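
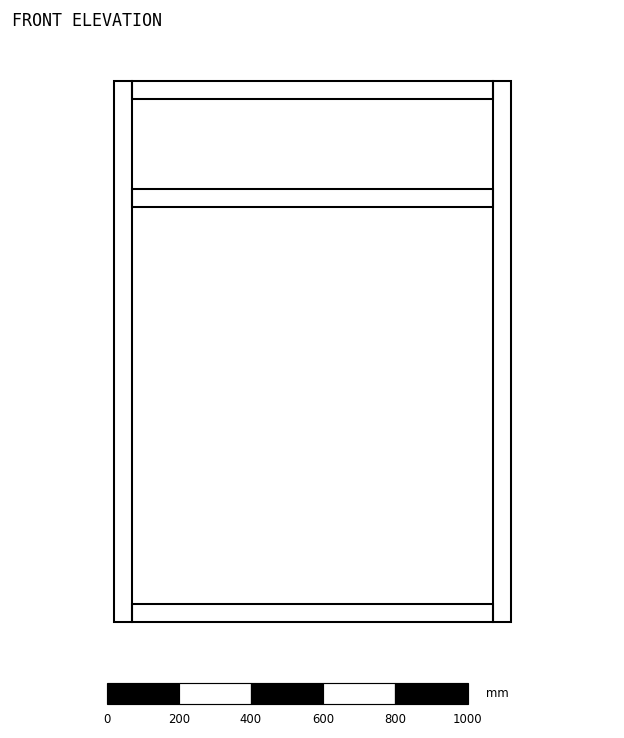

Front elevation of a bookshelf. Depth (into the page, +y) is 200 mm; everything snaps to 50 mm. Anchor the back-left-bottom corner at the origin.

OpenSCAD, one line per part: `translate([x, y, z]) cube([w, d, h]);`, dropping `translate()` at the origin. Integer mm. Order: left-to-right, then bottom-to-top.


cube([50, 200, 1500]);
translate([50, 0, 0]) cube([1000, 200, 50]);
translate([50, 0, 1150]) cube([1000, 200, 50]);
translate([50, 0, 1450]) cube([1000, 200, 50]);
translate([1050, 0, 0]) cube([50, 200, 1500]);


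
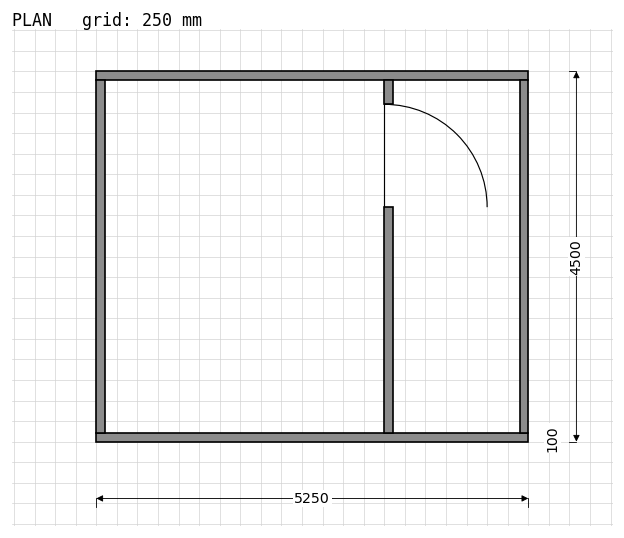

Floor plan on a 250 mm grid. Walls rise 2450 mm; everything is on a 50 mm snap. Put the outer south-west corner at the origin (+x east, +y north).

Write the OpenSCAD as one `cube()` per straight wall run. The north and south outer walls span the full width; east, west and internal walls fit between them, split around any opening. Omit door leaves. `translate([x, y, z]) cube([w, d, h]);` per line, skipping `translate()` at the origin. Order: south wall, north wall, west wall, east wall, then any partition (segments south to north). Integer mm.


cube([5250, 100, 2450]);
translate([0, 4400, 0]) cube([5250, 100, 2450]);
translate([0, 100, 0]) cube([100, 4300, 2450]);
translate([5150, 100, 0]) cube([100, 4300, 2450]);
translate([3500, 100, 0]) cube([100, 2750, 2450]);
translate([3500, 4100, 0]) cube([100, 300, 2450]);


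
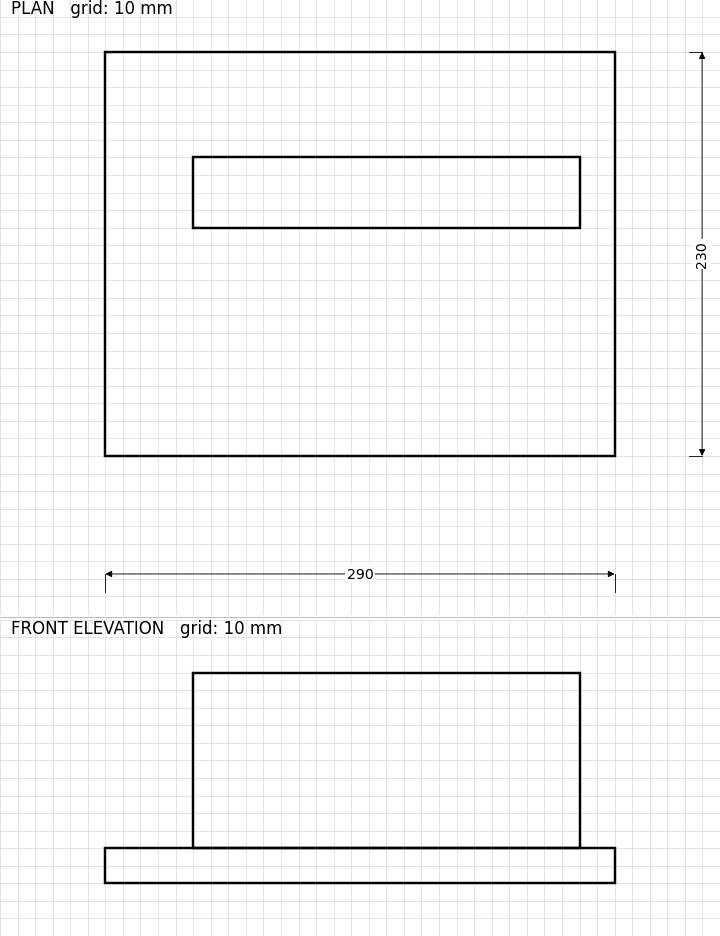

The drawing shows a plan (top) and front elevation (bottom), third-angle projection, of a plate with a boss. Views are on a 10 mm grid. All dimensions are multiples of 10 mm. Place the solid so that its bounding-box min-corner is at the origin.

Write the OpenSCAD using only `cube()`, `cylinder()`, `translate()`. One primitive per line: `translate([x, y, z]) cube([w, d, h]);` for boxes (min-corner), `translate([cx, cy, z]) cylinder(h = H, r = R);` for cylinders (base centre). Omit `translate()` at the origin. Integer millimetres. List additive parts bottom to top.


cube([290, 230, 20]);
translate([50, 130, 20]) cube([220, 40, 100]);


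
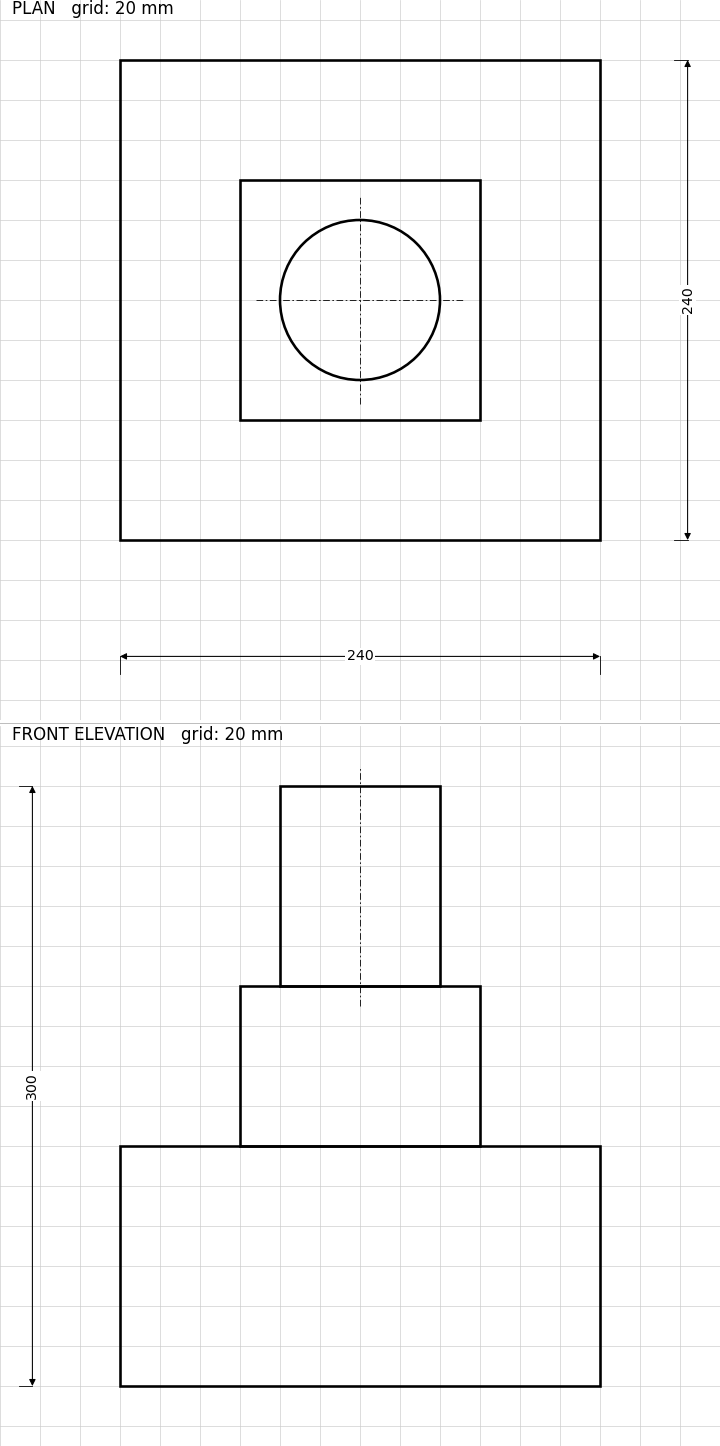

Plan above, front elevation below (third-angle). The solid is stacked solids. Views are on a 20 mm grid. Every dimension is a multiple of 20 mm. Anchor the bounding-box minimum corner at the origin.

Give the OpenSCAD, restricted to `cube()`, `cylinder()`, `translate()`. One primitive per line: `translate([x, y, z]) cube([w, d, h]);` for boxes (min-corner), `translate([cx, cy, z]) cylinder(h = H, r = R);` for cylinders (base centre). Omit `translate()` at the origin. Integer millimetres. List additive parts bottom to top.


cube([240, 240, 120]);
translate([60, 60, 120]) cube([120, 120, 80]);
translate([120, 120, 200]) cylinder(h = 100, r = 40);


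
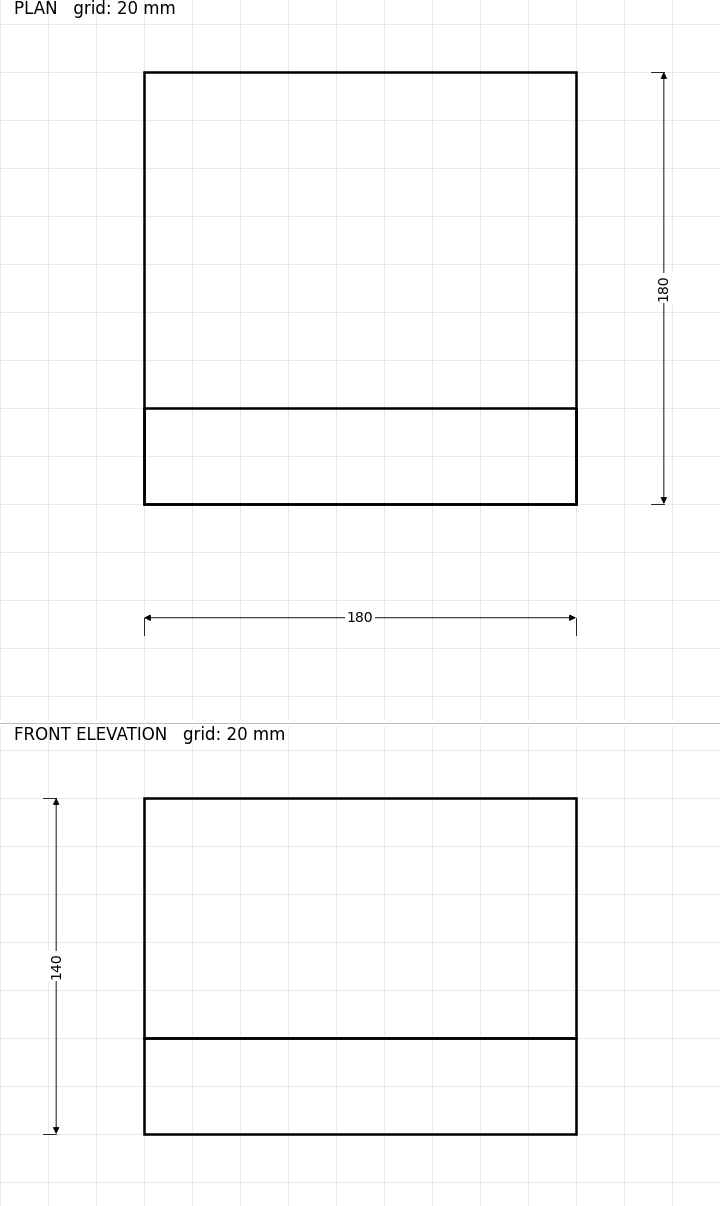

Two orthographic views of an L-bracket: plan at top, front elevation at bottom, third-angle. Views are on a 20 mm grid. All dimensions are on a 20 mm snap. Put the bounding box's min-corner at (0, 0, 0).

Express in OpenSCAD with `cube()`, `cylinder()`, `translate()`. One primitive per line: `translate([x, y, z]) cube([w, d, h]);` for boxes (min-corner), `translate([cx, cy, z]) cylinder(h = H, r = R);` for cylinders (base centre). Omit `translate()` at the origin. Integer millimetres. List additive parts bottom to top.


cube([180, 180, 40]);
translate([0, 0, 40]) cube([180, 40, 100]);


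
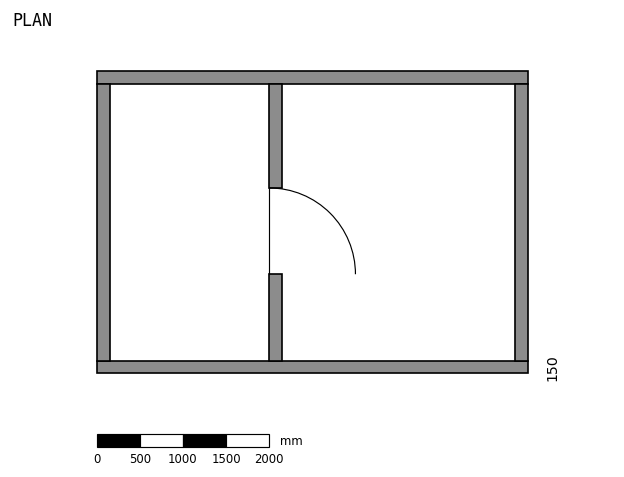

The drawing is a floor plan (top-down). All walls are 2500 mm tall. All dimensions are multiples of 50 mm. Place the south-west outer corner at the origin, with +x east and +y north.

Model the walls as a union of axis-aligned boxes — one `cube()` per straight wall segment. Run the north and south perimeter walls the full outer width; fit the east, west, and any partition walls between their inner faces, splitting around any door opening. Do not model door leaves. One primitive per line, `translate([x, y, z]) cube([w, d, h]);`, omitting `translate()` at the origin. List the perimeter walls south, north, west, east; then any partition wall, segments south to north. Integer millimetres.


cube([5000, 150, 2500]);
translate([0, 3350, 0]) cube([5000, 150, 2500]);
translate([0, 150, 0]) cube([150, 3200, 2500]);
translate([4850, 150, 0]) cube([150, 3200, 2500]);
translate([2000, 150, 0]) cube([150, 1000, 2500]);
translate([2000, 2150, 0]) cube([150, 1200, 2500]);


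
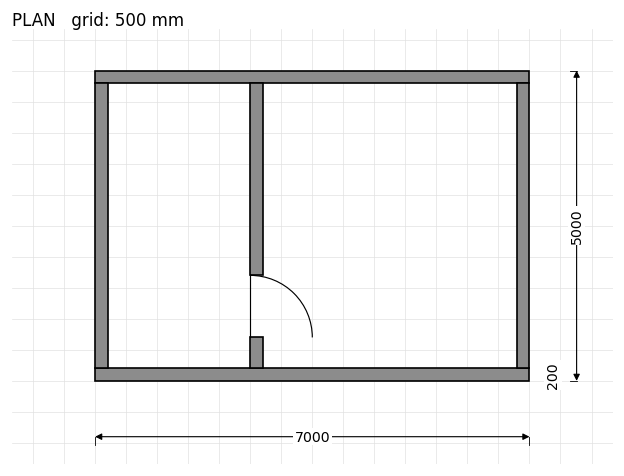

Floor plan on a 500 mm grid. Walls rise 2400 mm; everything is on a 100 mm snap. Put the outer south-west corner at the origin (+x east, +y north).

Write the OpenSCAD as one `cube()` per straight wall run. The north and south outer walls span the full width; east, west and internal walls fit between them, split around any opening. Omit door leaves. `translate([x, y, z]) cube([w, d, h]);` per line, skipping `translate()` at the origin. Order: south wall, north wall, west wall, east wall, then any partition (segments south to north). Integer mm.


cube([7000, 200, 2400]);
translate([0, 4800, 0]) cube([7000, 200, 2400]);
translate([0, 200, 0]) cube([200, 4600, 2400]);
translate([6800, 200, 0]) cube([200, 4600, 2400]);
translate([2500, 200, 0]) cube([200, 500, 2400]);
translate([2500, 1700, 0]) cube([200, 3100, 2400]);


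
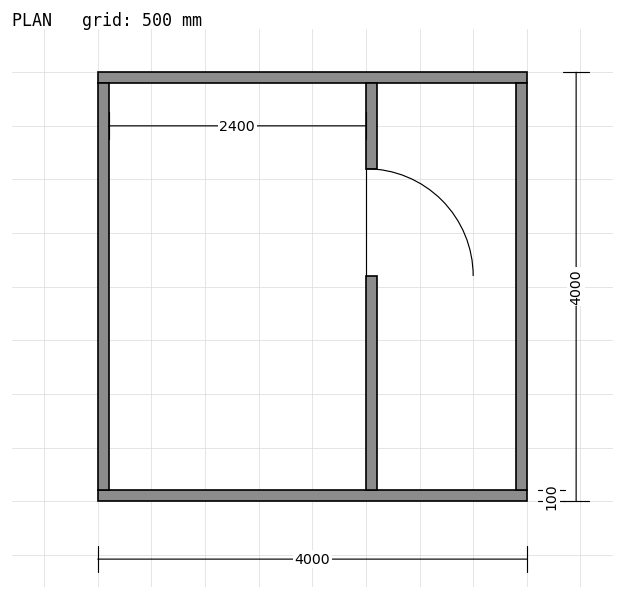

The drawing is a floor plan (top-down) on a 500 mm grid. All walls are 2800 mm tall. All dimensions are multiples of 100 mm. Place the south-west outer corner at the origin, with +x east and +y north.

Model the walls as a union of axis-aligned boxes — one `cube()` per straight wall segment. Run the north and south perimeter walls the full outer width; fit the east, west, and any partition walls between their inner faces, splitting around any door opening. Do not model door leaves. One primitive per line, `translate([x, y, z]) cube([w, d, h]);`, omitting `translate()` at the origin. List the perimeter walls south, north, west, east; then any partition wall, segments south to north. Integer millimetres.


cube([4000, 100, 2800]);
translate([0, 3900, 0]) cube([4000, 100, 2800]);
translate([0, 100, 0]) cube([100, 3800, 2800]);
translate([3900, 100, 0]) cube([100, 3800, 2800]);
translate([2500, 100, 0]) cube([100, 2000, 2800]);
translate([2500, 3100, 0]) cube([100, 800, 2800]);


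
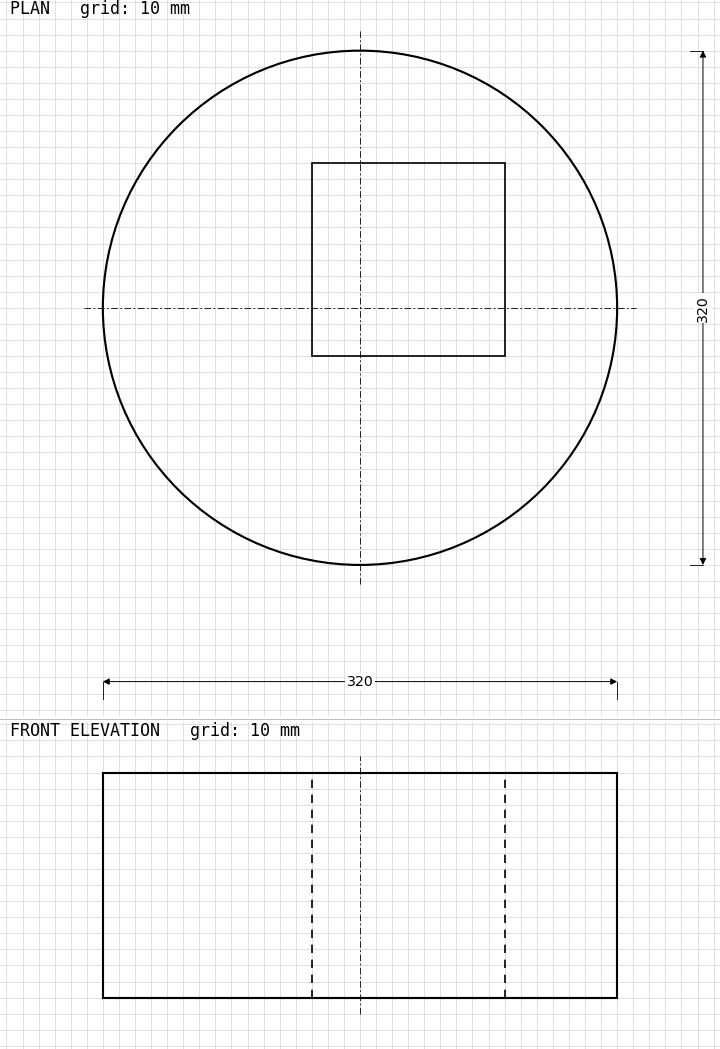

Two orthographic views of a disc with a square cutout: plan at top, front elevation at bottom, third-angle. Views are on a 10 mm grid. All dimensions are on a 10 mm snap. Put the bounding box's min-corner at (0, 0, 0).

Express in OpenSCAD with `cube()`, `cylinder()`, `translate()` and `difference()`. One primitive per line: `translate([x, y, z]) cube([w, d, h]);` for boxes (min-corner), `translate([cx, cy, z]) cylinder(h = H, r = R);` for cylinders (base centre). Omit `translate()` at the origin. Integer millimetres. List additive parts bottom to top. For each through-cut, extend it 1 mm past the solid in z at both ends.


difference() {
  translate([160, 160, 0]) cylinder(h = 140, r = 160);
  translate([130, 130, -1]) cube([120, 120, 142]);
}


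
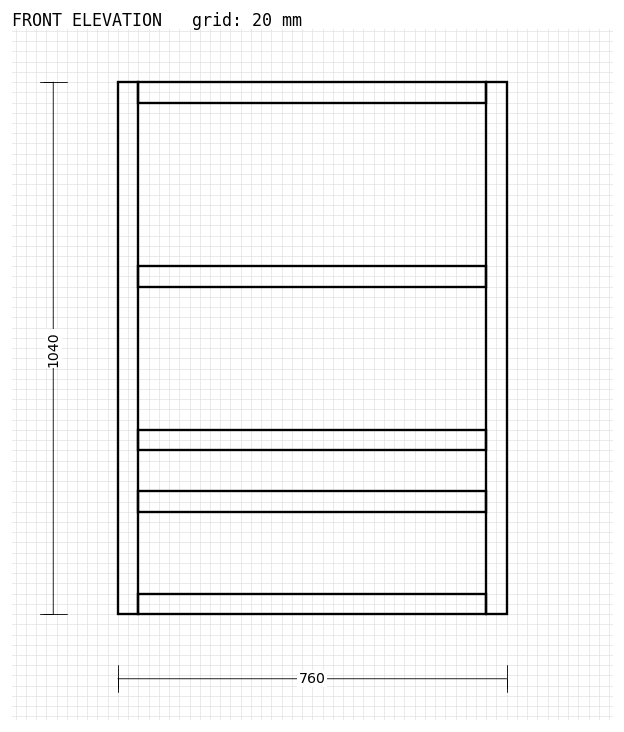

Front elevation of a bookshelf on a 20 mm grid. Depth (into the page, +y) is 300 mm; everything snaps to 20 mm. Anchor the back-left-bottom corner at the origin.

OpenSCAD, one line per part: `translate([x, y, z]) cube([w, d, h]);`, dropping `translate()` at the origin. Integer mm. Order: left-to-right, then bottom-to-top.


cube([40, 300, 1040]);
translate([40, 0, 0]) cube([680, 300, 40]);
translate([40, 0, 200]) cube([680, 300, 40]);
translate([40, 0, 320]) cube([680, 300, 40]);
translate([40, 0, 640]) cube([680, 300, 40]);
translate([40, 0, 1000]) cube([680, 300, 40]);
translate([720, 0, 0]) cube([40, 300, 1040]);


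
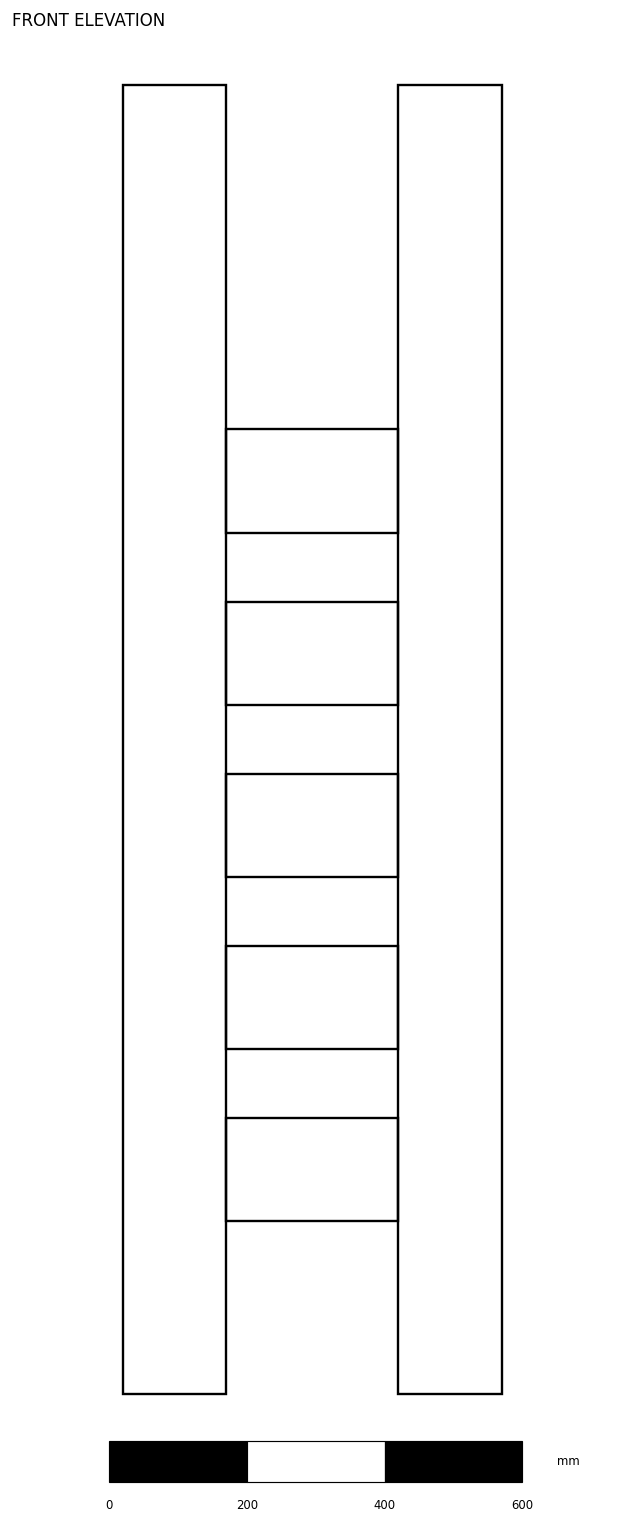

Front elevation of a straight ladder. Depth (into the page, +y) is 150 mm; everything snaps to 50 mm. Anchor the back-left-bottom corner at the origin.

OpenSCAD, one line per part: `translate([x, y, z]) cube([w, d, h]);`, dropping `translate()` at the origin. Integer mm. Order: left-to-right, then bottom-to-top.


cube([150, 150, 1900]);
translate([150, 0, 250]) cube([250, 150, 150]);
translate([150, 0, 500]) cube([250, 150, 150]);
translate([150, 0, 750]) cube([250, 150, 150]);
translate([150, 0, 1000]) cube([250, 150, 150]);
translate([150, 0, 1250]) cube([250, 150, 150]);
translate([400, 0, 0]) cube([150, 150, 1900]);


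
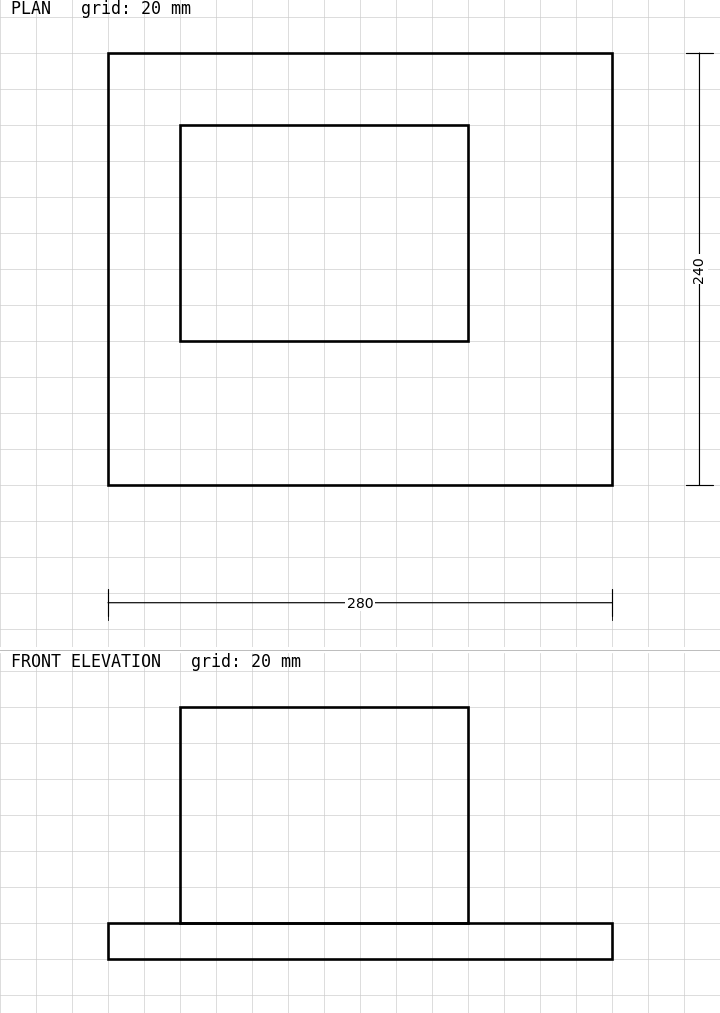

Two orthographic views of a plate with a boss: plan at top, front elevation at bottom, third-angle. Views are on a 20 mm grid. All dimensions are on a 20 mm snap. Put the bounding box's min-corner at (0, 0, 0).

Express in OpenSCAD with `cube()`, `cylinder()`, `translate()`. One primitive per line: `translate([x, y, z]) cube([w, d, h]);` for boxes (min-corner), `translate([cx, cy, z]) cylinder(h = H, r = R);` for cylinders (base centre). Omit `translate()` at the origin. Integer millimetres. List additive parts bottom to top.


cube([280, 240, 20]);
translate([40, 80, 20]) cube([160, 120, 120]);


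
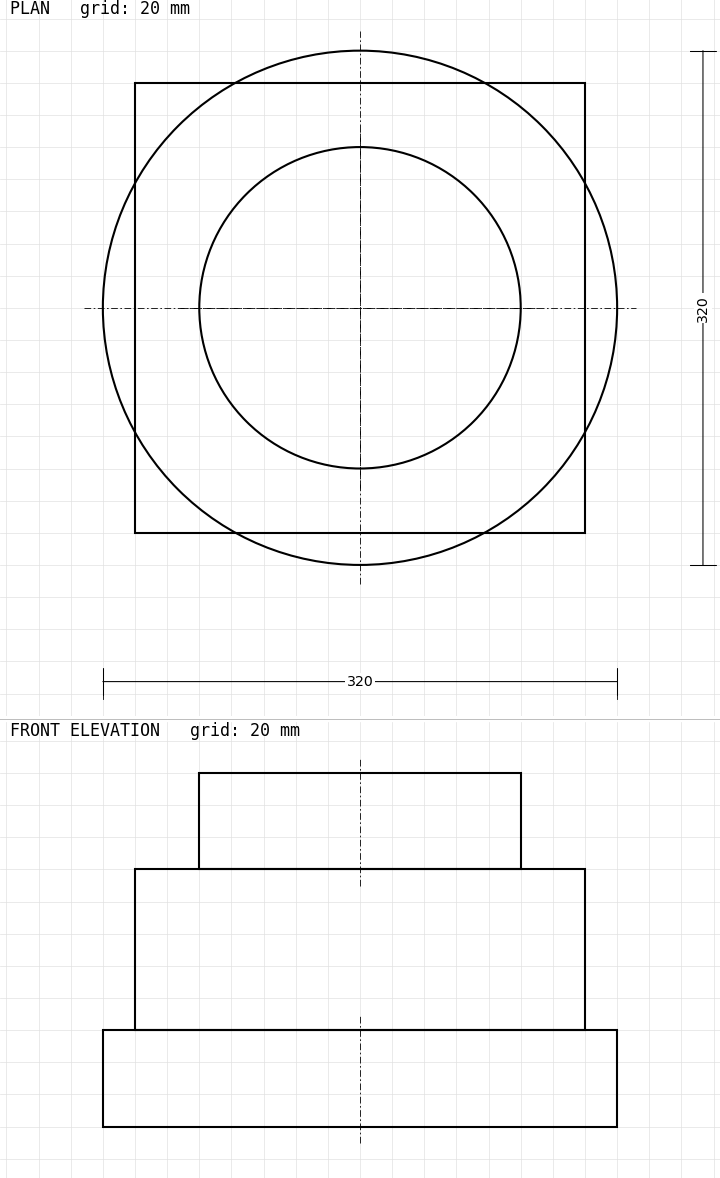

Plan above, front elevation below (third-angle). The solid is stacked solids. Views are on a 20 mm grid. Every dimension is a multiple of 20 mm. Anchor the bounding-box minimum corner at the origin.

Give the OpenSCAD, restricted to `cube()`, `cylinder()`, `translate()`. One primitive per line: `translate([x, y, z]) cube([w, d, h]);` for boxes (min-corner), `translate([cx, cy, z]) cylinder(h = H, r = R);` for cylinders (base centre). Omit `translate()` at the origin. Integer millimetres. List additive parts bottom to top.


translate([160, 160, 0]) cylinder(h = 60, r = 160);
translate([20, 20, 60]) cube([280, 280, 100]);
translate([160, 160, 160]) cylinder(h = 60, r = 100);


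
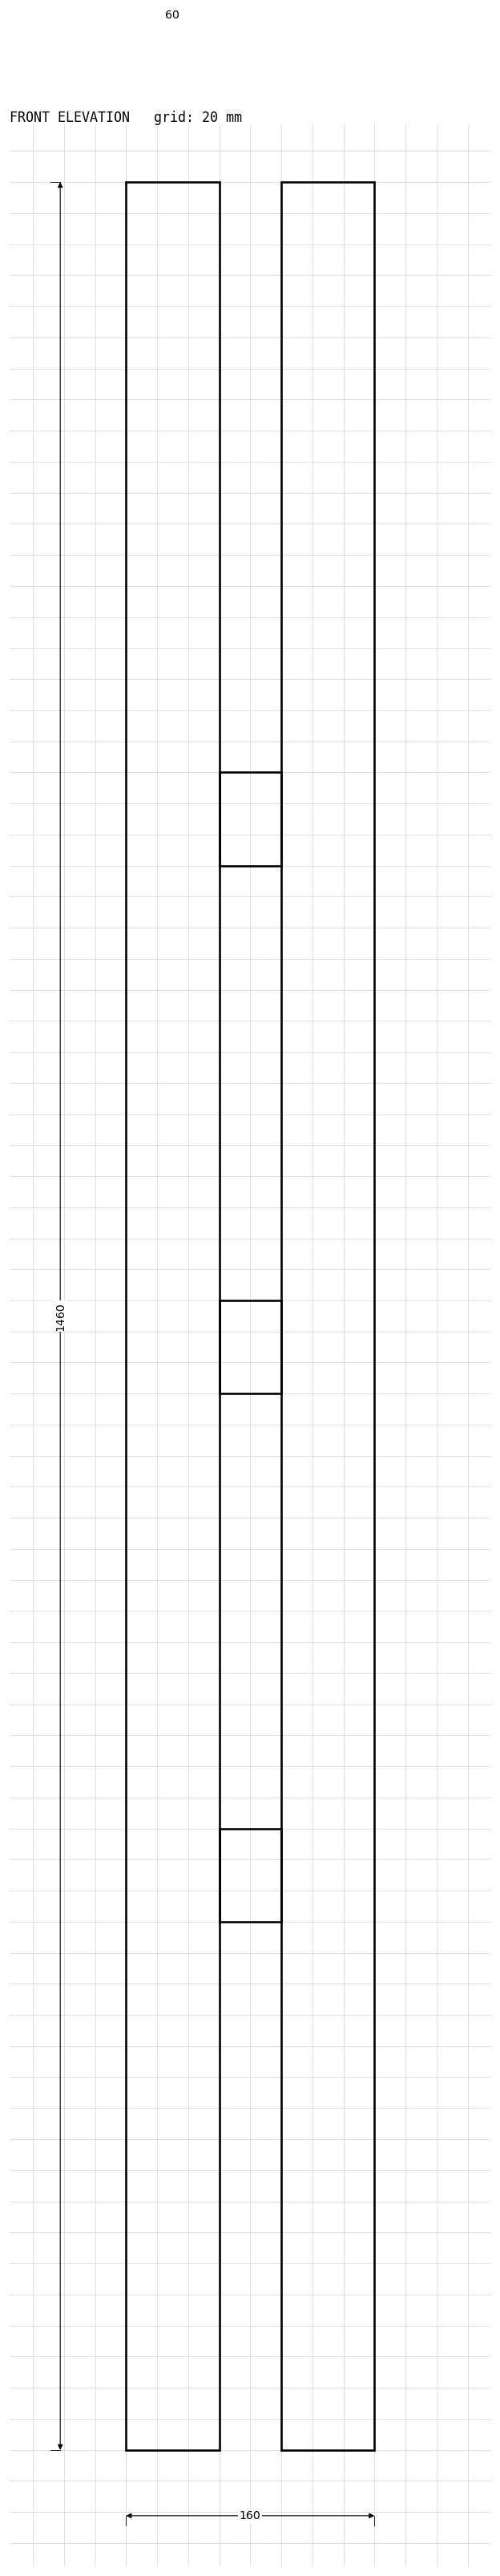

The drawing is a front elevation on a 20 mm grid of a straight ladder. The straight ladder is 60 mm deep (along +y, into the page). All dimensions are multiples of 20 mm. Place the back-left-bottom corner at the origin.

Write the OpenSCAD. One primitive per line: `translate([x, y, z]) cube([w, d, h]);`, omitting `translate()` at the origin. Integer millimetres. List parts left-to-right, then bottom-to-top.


cube([60, 60, 1460]);
translate([60, 0, 340]) cube([40, 60, 60]);
translate([60, 0, 680]) cube([40, 60, 60]);
translate([60, 0, 1020]) cube([40, 60, 60]);
translate([100, 0, 0]) cube([60, 60, 1460]);


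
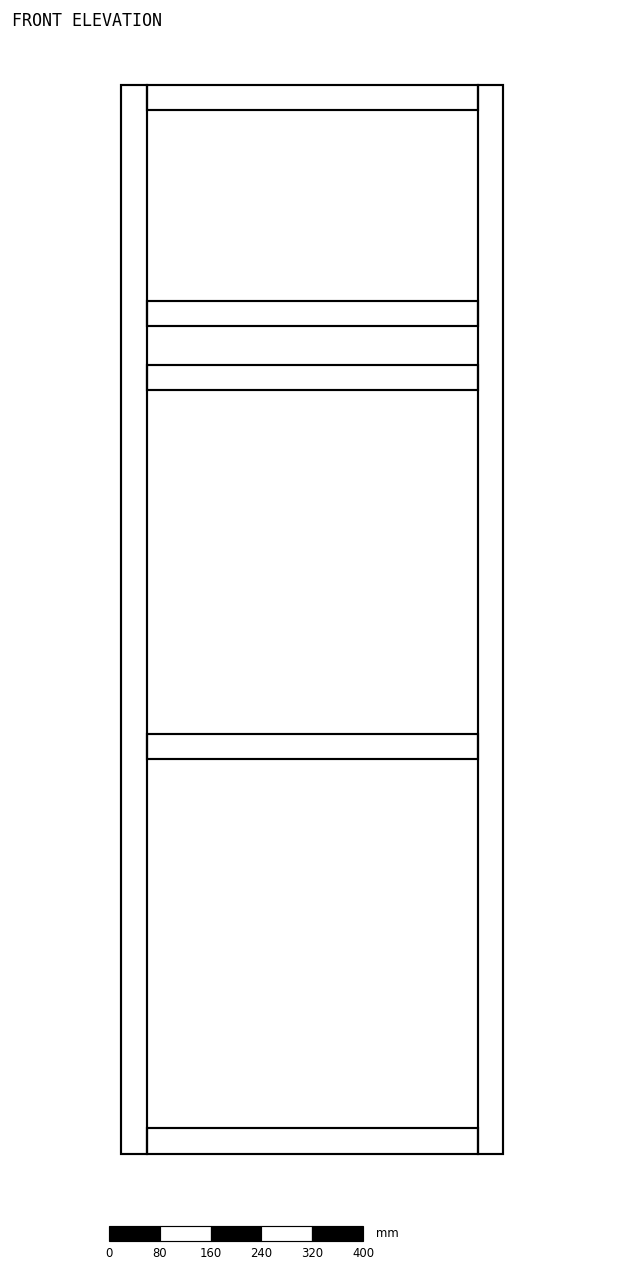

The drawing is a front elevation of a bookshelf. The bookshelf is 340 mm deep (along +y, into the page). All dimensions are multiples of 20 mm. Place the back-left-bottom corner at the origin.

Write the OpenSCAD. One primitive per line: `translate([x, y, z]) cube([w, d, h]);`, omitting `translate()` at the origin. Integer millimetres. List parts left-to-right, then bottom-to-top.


cube([40, 340, 1680]);
translate([40, 0, 0]) cube([520, 340, 40]);
translate([40, 0, 620]) cube([520, 340, 40]);
translate([40, 0, 1200]) cube([520, 340, 40]);
translate([40, 0, 1300]) cube([520, 340, 40]);
translate([40, 0, 1640]) cube([520, 340, 40]);
translate([560, 0, 0]) cube([40, 340, 1680]);


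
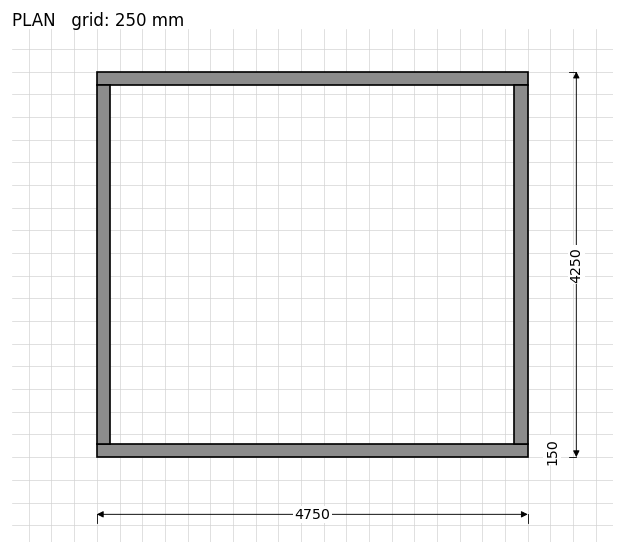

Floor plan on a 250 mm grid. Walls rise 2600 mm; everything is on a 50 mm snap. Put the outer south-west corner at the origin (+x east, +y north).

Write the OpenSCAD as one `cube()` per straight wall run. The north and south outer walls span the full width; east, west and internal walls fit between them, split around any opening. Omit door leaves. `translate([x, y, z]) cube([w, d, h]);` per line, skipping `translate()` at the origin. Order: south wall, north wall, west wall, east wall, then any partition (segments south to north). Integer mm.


cube([4750, 150, 2600]);
translate([0, 4100, 0]) cube([4750, 150, 2600]);
translate([0, 150, 0]) cube([150, 3950, 2600]);
translate([4600, 150, 0]) cube([150, 3950, 2600]);


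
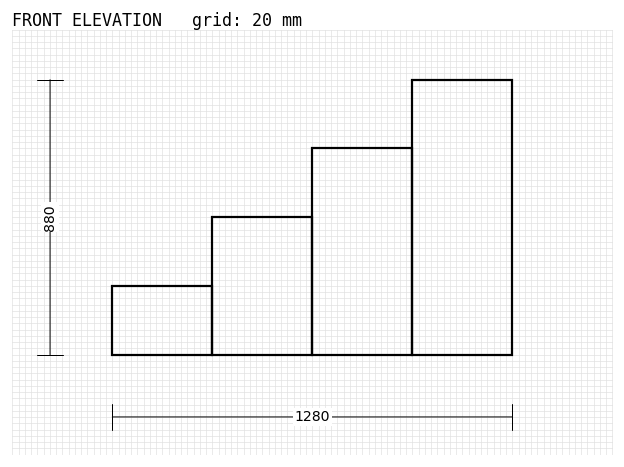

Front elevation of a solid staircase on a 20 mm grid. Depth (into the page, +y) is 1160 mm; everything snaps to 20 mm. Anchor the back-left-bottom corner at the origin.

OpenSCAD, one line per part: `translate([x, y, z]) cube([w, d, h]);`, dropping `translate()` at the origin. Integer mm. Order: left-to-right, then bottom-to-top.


cube([320, 1160, 220]);
translate([320, 0, 0]) cube([320, 1160, 440]);
translate([640, 0, 0]) cube([320, 1160, 660]);
translate([960, 0, 0]) cube([320, 1160, 880]);


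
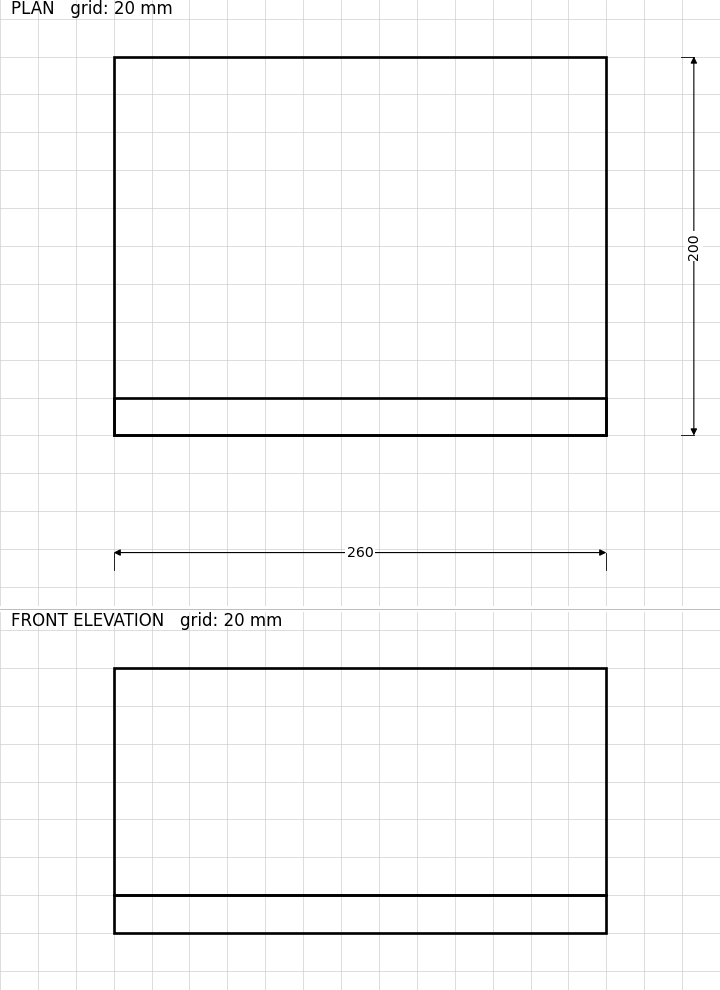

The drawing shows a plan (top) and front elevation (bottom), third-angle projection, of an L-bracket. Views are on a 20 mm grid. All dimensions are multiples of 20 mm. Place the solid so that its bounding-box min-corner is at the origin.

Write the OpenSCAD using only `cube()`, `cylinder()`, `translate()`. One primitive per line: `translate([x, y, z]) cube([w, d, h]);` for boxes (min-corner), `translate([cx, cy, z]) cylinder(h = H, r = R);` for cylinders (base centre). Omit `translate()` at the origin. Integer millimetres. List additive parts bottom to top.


cube([260, 200, 20]);
translate([0, 0, 20]) cube([260, 20, 120]);


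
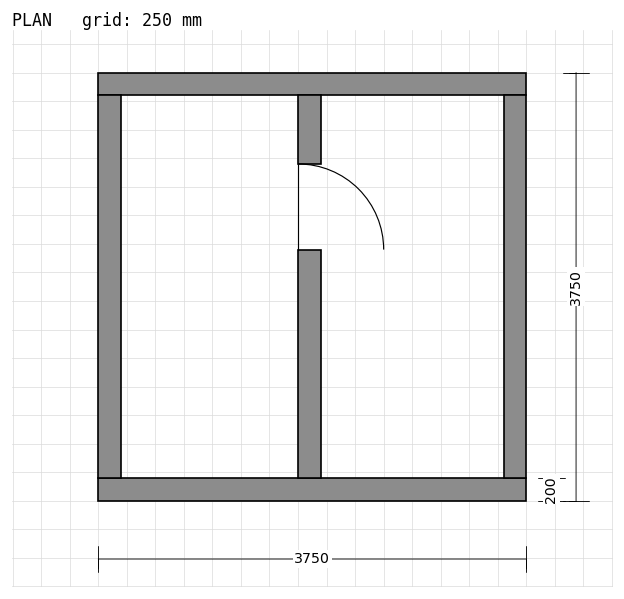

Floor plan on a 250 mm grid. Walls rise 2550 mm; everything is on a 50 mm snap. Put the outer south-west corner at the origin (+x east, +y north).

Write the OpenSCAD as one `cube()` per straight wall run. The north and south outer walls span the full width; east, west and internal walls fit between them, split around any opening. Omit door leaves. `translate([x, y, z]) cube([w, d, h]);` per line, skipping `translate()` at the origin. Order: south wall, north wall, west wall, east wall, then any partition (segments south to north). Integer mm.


cube([3750, 200, 2550]);
translate([0, 3550, 0]) cube([3750, 200, 2550]);
translate([0, 200, 0]) cube([200, 3350, 2550]);
translate([3550, 200, 0]) cube([200, 3350, 2550]);
translate([1750, 200, 0]) cube([200, 2000, 2550]);
translate([1750, 2950, 0]) cube([200, 600, 2550]);


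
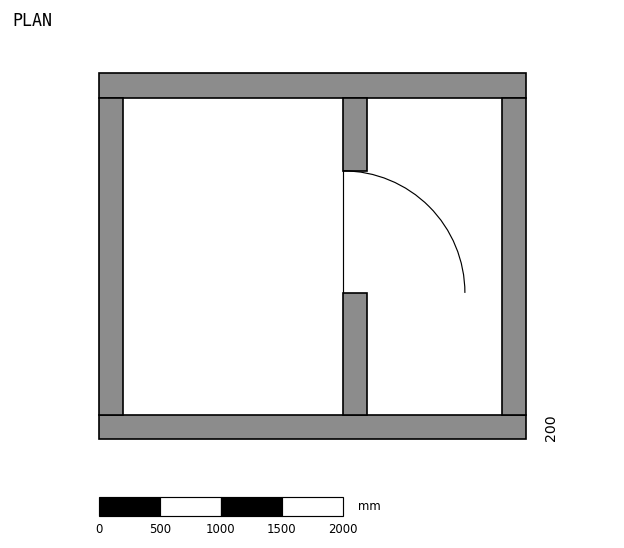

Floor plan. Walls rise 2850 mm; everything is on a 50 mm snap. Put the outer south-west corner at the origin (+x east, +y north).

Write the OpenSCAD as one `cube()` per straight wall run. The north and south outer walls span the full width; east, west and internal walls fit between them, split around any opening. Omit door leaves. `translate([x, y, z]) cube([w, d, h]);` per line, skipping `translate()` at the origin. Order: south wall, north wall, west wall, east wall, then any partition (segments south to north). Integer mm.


cube([3500, 200, 2850]);
translate([0, 2800, 0]) cube([3500, 200, 2850]);
translate([0, 200, 0]) cube([200, 2600, 2850]);
translate([3300, 200, 0]) cube([200, 2600, 2850]);
translate([2000, 200, 0]) cube([200, 1000, 2850]);
translate([2000, 2200, 0]) cube([200, 600, 2850]);


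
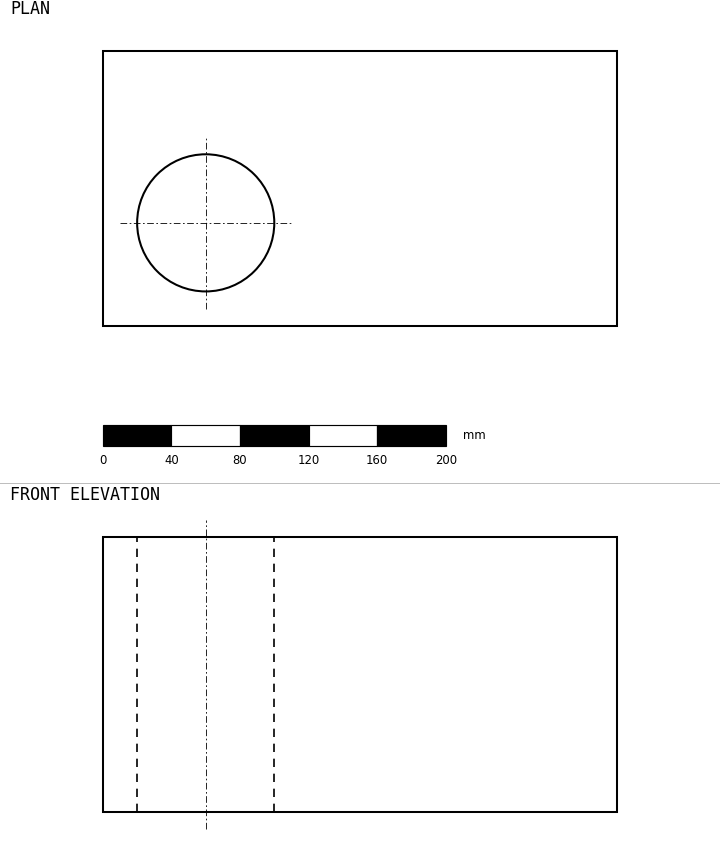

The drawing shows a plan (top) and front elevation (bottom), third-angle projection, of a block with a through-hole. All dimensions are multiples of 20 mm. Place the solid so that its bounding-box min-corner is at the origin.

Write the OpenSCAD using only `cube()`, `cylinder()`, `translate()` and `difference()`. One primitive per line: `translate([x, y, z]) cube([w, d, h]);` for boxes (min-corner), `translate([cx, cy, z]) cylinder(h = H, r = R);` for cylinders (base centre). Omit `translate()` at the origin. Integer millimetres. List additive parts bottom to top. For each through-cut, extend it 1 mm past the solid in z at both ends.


difference() {
  cube([300, 160, 160]);
  translate([60, 60, -1]) cylinder(h = 162, r = 40);
}


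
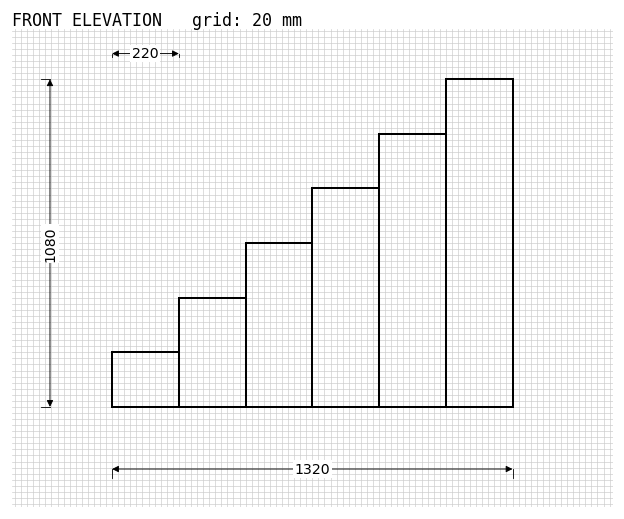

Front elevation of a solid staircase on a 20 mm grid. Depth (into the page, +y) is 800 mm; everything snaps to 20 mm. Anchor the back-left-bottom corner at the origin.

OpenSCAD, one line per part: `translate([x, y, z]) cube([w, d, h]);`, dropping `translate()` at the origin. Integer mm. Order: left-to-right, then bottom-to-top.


cube([220, 800, 180]);
translate([220, 0, 0]) cube([220, 800, 360]);
translate([440, 0, 0]) cube([220, 800, 540]);
translate([660, 0, 0]) cube([220, 800, 720]);
translate([880, 0, 0]) cube([220, 800, 900]);
translate([1100, 0, 0]) cube([220, 800, 1080]);


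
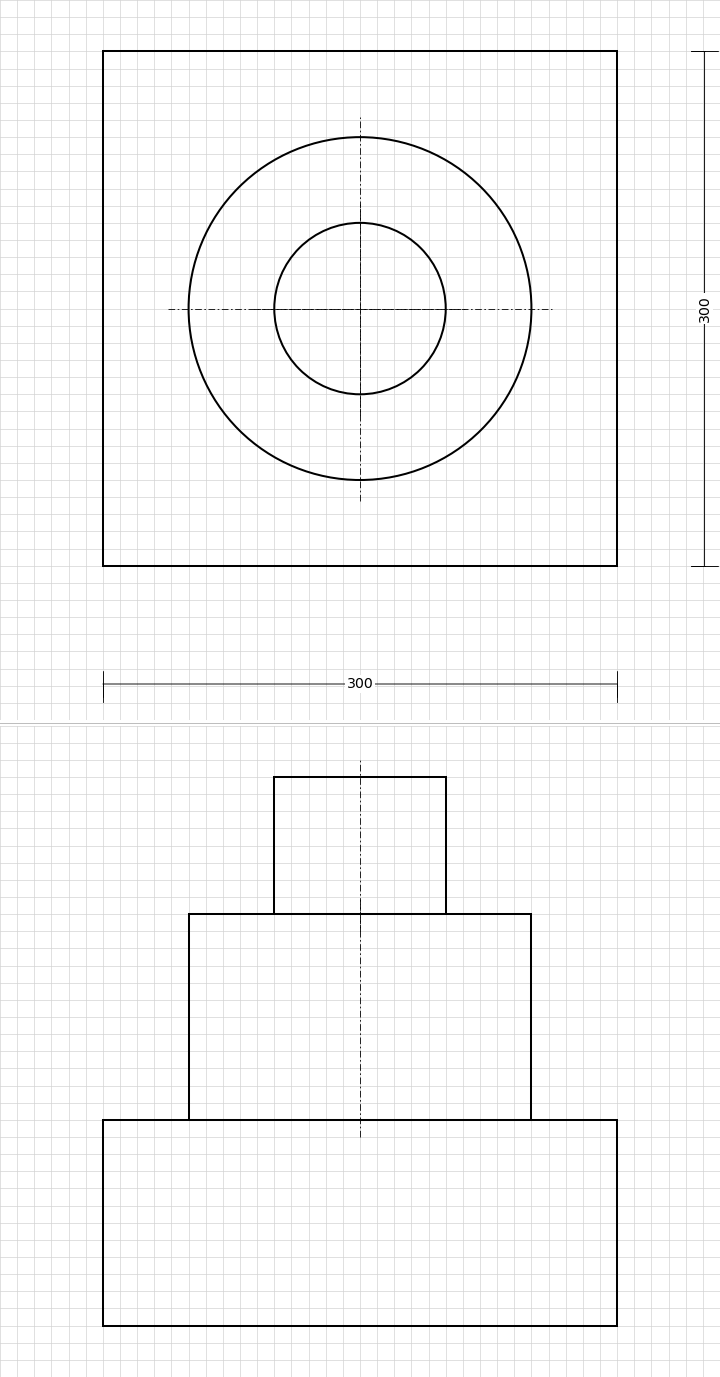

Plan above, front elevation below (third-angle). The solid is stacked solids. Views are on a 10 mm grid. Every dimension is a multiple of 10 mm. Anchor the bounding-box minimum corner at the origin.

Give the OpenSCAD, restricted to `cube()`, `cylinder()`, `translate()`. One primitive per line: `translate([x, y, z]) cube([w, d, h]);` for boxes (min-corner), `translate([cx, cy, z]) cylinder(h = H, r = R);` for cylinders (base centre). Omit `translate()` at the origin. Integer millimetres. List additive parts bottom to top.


cube([300, 300, 120]);
translate([150, 150, 120]) cylinder(h = 120, r = 100);
translate([150, 150, 240]) cylinder(h = 80, r = 50);


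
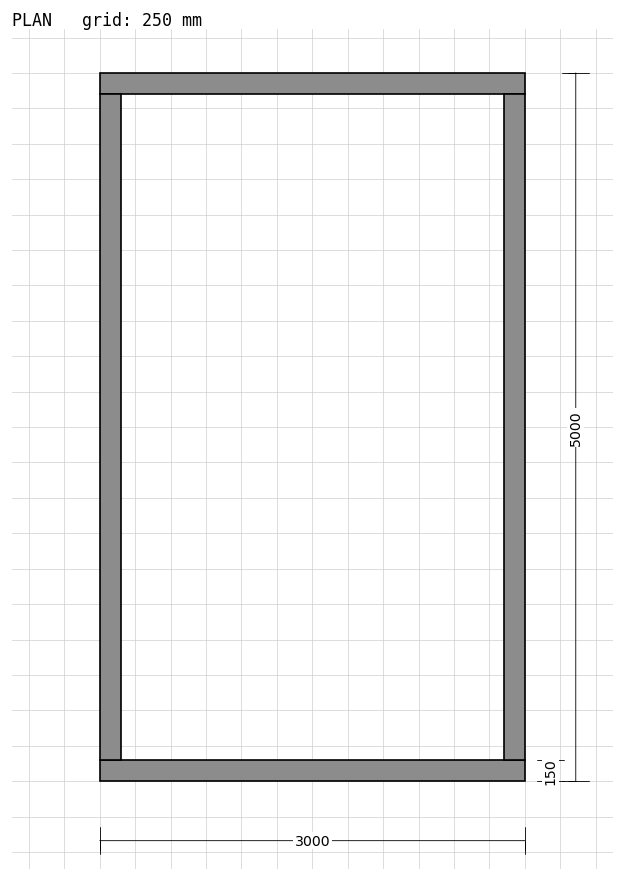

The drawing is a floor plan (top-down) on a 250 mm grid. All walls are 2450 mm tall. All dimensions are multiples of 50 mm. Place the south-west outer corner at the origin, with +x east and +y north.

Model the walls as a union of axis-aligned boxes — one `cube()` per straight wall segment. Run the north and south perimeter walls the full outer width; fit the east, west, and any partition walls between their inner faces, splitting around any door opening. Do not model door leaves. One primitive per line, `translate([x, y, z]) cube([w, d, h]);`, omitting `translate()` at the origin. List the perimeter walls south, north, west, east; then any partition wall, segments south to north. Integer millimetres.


cube([3000, 150, 2450]);
translate([0, 4850, 0]) cube([3000, 150, 2450]);
translate([0, 150, 0]) cube([150, 4700, 2450]);
translate([2850, 150, 0]) cube([150, 4700, 2450]);


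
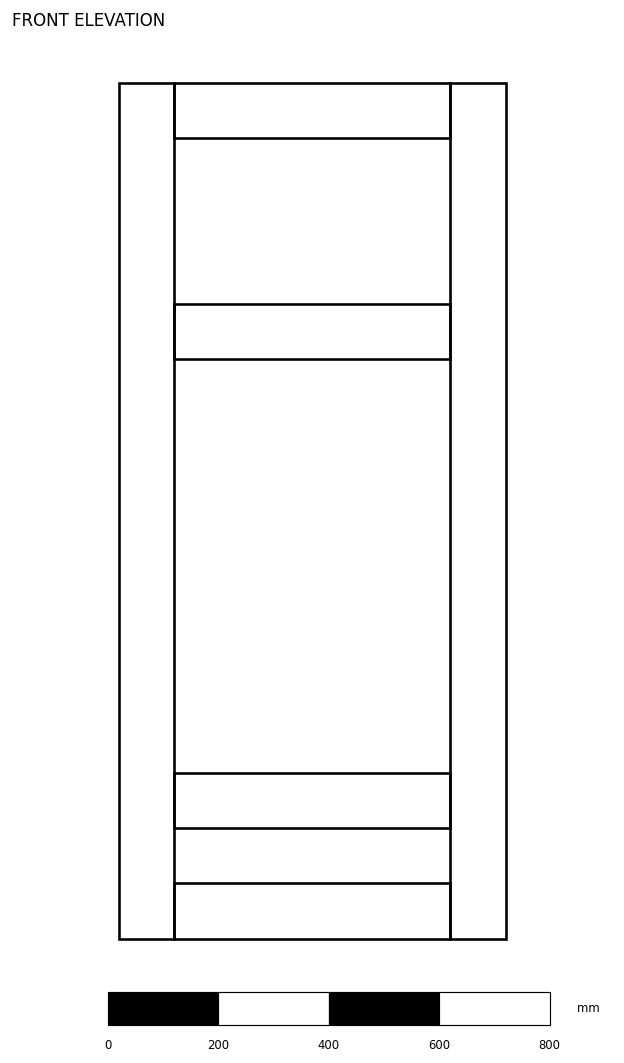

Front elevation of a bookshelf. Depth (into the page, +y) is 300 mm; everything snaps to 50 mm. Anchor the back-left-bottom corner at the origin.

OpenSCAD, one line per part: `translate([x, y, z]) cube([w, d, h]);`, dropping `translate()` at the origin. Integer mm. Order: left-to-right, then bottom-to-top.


cube([100, 300, 1550]);
translate([100, 0, 0]) cube([500, 300, 100]);
translate([100, 0, 200]) cube([500, 300, 100]);
translate([100, 0, 1050]) cube([500, 300, 100]);
translate([100, 0, 1450]) cube([500, 300, 100]);
translate([600, 0, 0]) cube([100, 300, 1550]);


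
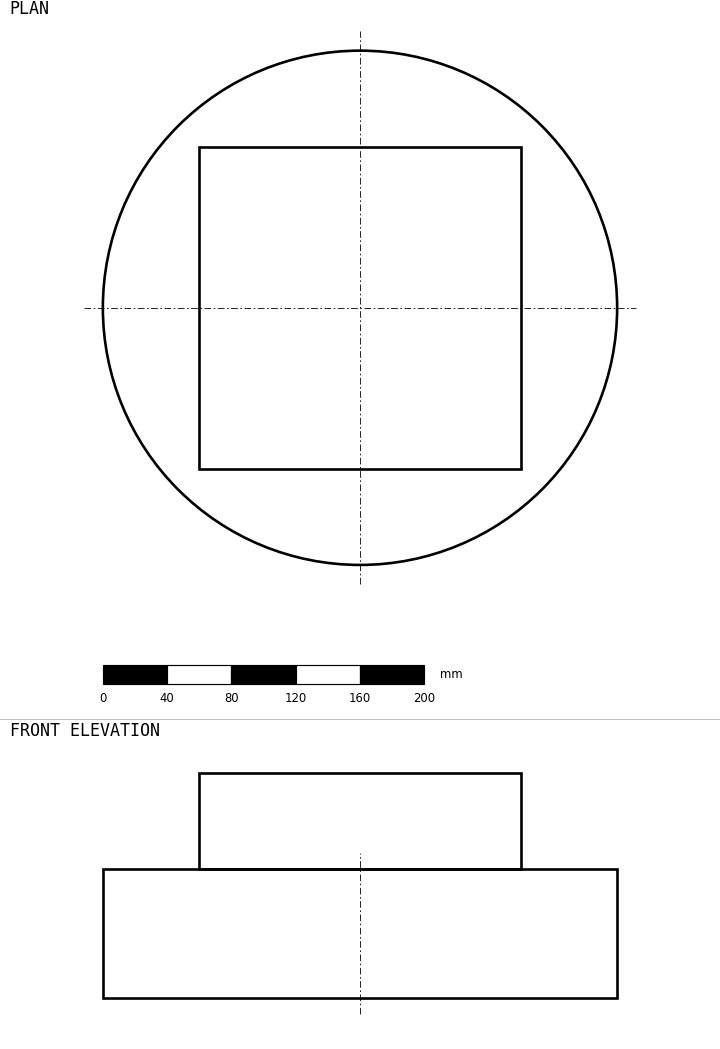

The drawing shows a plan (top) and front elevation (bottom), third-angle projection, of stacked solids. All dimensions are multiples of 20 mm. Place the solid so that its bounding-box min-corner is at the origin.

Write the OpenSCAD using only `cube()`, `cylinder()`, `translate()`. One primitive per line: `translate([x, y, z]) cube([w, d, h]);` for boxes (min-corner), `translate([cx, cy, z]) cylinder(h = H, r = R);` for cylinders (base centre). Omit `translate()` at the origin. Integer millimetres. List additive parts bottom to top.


translate([160, 160, 0]) cylinder(h = 80, r = 160);
translate([60, 60, 80]) cube([200, 200, 60]);


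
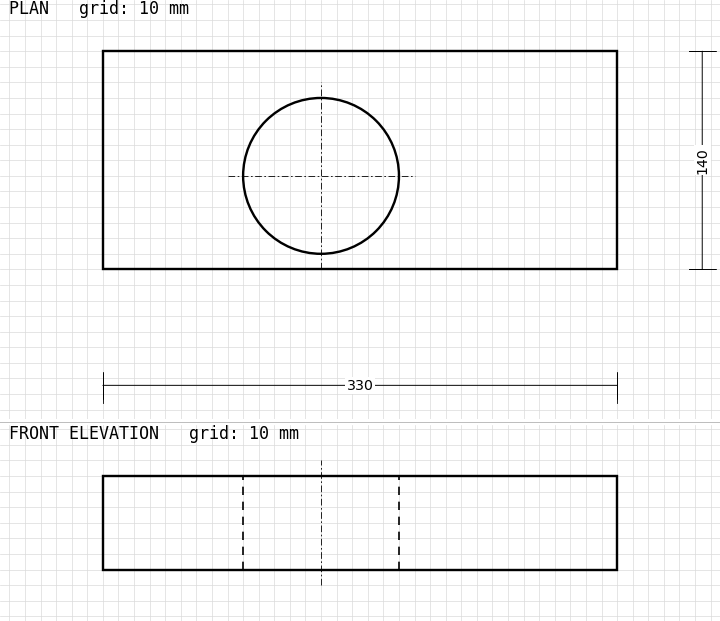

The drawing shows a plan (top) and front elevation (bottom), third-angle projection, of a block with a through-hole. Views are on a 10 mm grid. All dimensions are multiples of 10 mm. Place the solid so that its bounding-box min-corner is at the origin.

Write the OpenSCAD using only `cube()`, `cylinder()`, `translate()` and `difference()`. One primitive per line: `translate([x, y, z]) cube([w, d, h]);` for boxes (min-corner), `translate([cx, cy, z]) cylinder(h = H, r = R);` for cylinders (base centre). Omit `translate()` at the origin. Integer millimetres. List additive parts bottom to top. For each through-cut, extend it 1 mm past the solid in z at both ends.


difference() {
  cube([330, 140, 60]);
  translate([140, 60, -1]) cylinder(h = 62, r = 50);
}


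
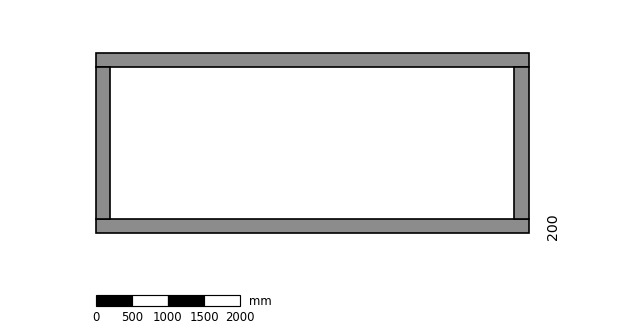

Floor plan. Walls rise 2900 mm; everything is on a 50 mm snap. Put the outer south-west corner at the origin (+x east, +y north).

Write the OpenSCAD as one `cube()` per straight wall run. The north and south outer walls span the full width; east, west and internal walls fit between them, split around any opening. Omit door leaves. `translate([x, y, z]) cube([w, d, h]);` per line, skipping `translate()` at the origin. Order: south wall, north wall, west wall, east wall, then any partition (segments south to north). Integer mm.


cube([6000, 200, 2900]);
translate([0, 2300, 0]) cube([6000, 200, 2900]);
translate([0, 200, 0]) cube([200, 2100, 2900]);
translate([5800, 200, 0]) cube([200, 2100, 2900]);


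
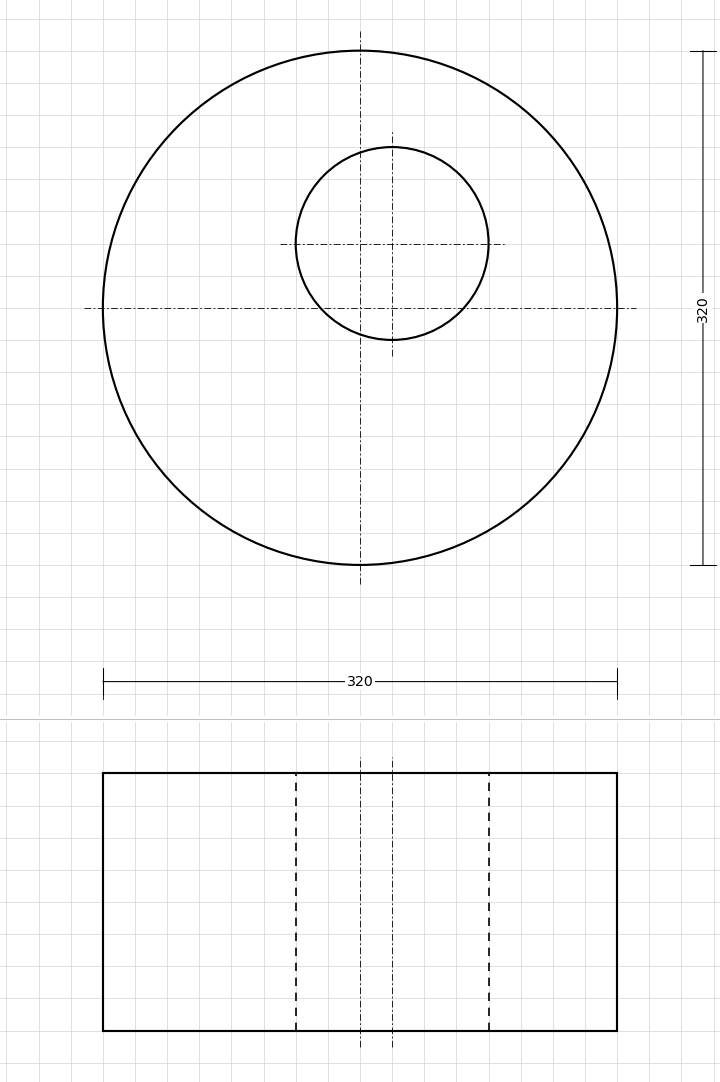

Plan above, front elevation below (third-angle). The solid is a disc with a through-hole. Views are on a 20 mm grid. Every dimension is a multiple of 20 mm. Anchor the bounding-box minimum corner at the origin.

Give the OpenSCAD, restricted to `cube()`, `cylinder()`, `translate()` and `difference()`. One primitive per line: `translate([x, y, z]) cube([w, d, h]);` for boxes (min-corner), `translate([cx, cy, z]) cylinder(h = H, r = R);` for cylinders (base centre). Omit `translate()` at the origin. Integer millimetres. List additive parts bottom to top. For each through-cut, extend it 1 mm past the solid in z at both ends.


difference() {
  translate([160, 160, 0]) cylinder(h = 160, r = 160);
  translate([180, 200, -1]) cylinder(h = 162, r = 60);
}


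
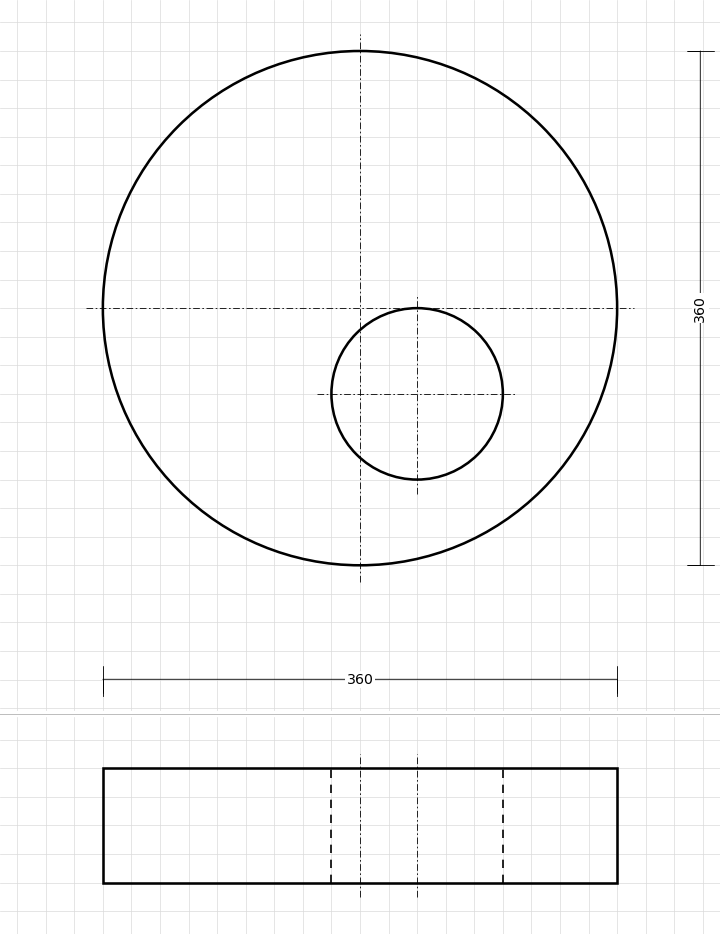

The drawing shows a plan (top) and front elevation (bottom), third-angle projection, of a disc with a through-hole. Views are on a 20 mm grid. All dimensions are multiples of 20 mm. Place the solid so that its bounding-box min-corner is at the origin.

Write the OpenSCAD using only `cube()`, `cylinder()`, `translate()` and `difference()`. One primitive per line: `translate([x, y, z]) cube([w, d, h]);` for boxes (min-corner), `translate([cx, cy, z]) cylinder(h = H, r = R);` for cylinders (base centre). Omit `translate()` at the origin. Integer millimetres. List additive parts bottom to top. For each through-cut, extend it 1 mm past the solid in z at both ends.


difference() {
  translate([180, 180, 0]) cylinder(h = 80, r = 180);
  translate([220, 120, -1]) cylinder(h = 82, r = 60);
}


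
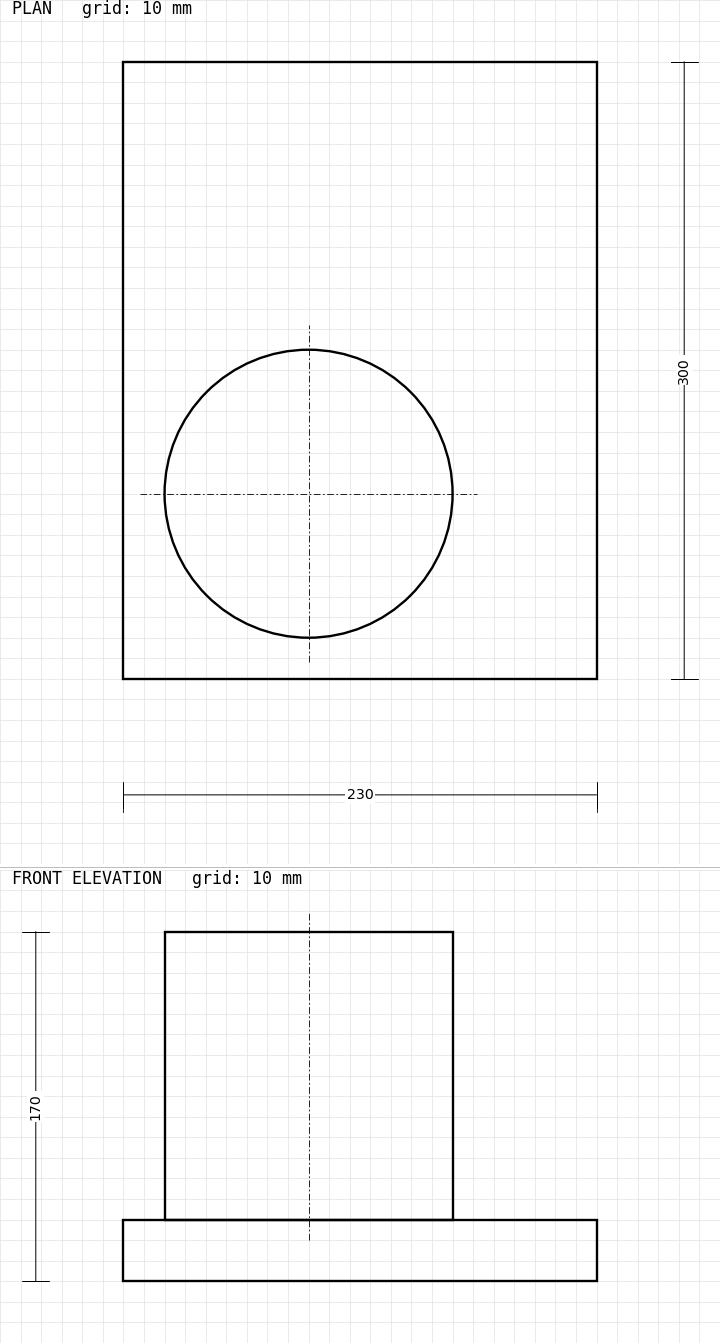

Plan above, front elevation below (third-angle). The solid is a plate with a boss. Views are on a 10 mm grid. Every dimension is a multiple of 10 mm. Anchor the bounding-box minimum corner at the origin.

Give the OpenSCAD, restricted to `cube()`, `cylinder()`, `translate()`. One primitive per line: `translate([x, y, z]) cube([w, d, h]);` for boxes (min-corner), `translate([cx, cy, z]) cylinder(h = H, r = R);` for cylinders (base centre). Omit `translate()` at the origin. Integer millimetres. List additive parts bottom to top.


cube([230, 300, 30]);
translate([90, 90, 30]) cylinder(h = 140, r = 70);


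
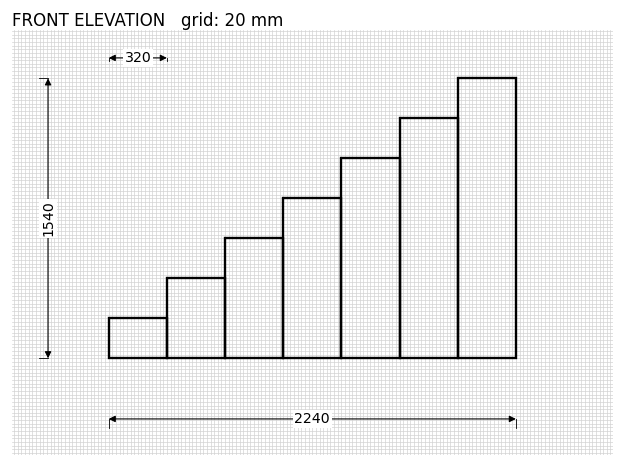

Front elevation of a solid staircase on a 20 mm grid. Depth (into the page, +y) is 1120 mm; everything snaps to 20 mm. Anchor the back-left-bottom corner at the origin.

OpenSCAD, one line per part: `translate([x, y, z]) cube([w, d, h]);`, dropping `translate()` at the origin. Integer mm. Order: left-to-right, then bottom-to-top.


cube([320, 1120, 220]);
translate([320, 0, 0]) cube([320, 1120, 440]);
translate([640, 0, 0]) cube([320, 1120, 660]);
translate([960, 0, 0]) cube([320, 1120, 880]);
translate([1280, 0, 0]) cube([320, 1120, 1100]);
translate([1600, 0, 0]) cube([320, 1120, 1320]);
translate([1920, 0, 0]) cube([320, 1120, 1540]);


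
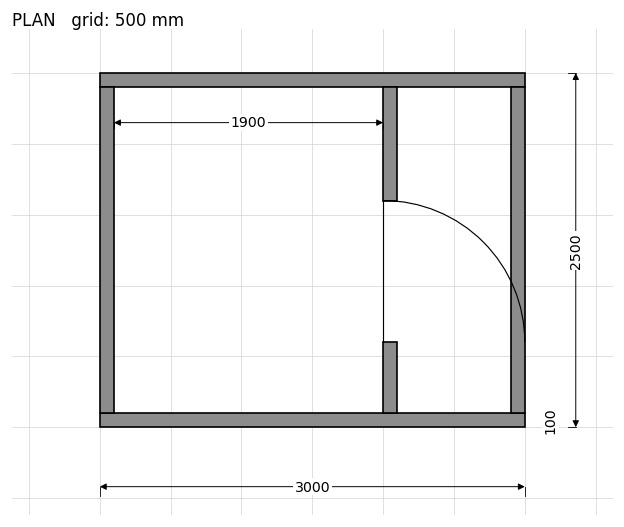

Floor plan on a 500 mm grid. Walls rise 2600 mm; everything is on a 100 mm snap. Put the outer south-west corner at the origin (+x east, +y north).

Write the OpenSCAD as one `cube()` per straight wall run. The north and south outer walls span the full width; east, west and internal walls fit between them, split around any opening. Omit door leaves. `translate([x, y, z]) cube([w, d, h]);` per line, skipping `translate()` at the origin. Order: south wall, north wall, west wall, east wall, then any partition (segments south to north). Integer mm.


cube([3000, 100, 2600]);
translate([0, 2400, 0]) cube([3000, 100, 2600]);
translate([0, 100, 0]) cube([100, 2300, 2600]);
translate([2900, 100, 0]) cube([100, 2300, 2600]);
translate([2000, 100, 0]) cube([100, 500, 2600]);
translate([2000, 1600, 0]) cube([100, 800, 2600]);


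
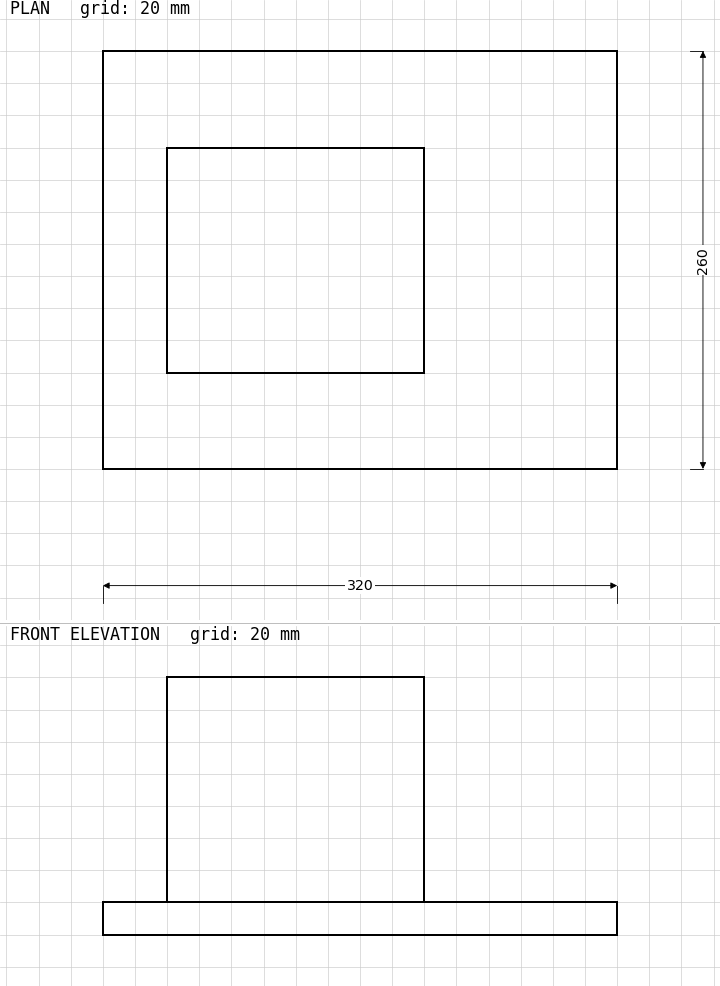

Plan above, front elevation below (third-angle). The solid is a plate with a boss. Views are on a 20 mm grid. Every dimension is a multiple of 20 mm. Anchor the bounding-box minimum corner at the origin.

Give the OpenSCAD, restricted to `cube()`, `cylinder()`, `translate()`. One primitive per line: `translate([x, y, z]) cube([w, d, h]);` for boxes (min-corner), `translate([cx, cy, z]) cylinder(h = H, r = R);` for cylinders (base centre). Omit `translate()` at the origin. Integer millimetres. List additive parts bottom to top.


cube([320, 260, 20]);
translate([40, 60, 20]) cube([160, 140, 140]);


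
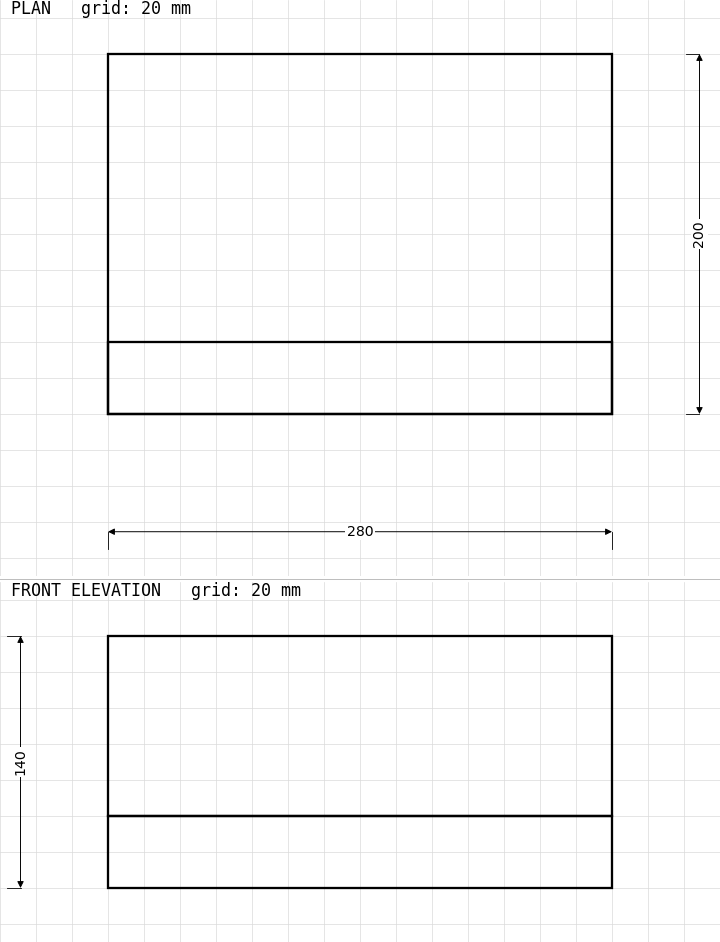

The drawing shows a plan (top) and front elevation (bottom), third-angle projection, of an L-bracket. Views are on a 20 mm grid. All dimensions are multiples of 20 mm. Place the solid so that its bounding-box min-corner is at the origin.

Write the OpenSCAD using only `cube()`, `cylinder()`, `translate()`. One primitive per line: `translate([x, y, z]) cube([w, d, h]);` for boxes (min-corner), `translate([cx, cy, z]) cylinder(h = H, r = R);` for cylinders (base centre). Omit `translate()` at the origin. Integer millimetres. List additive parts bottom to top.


cube([280, 200, 40]);
translate([0, 0, 40]) cube([280, 40, 100]);


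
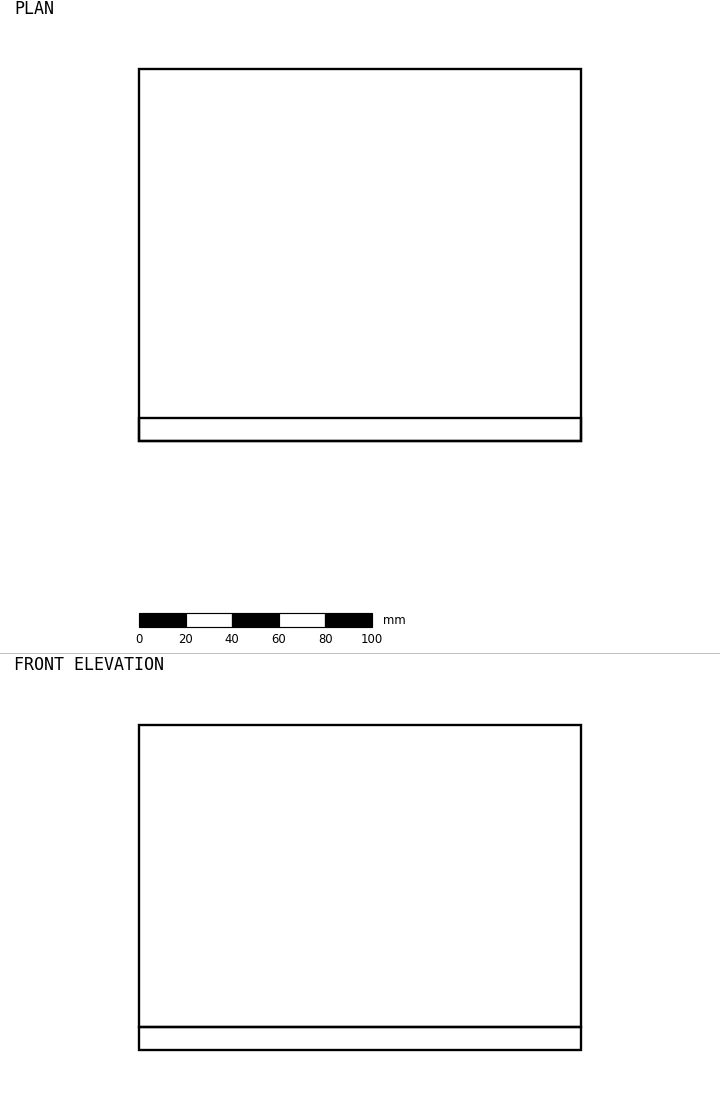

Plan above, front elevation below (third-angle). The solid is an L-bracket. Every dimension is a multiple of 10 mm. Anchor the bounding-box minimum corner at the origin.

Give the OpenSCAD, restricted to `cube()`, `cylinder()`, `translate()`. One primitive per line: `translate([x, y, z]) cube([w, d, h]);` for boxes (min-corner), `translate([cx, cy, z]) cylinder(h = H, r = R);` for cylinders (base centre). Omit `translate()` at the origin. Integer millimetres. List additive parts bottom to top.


cube([190, 160, 10]);
translate([0, 0, 10]) cube([190, 10, 130]);
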